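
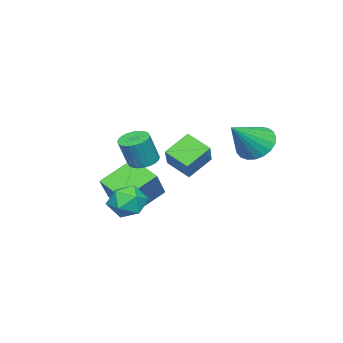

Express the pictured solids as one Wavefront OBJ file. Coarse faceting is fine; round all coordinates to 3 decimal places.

v 1.179 -1.566 -1.015
v -0.107 -0.8 -0.07
v 1.531 -0.253 -1.6
v 0.245 0.513 -0.656
v 2.275 -1.293 0.256
v 0.989 -0.527 1.2
v 2.627 0.02 -0.33
v 1.341 0.786 0.615
v 1.097 0.034 1.259
v 1.414 -0.514 1.07
v 1.9 -0.681 2.372
v 1.583 -0.134 2.561
v 1.593 -0.334 1.026
v 2.079 -0.502 2.328
v 1.697 -0.099 1.018
v 2.183 -0.266 2.32
v 1.709 0.157 1.046
v 2.196 -0.01 2.348
v 1.629 0.394 1.107
v 2.115 0.227 2.409
v 1.467 0.576 1.191
v 1.953 0.409 2.493
v 1.249 0.676 1.285
v 1.735 0.508 2.587
v 1.008 0.677 1.375
v 1.494 0.51 2.677
v 0.78 0.581 1.448
v 1.266 0.414 2.75
v 0.601 0.402 1.492
v 1.087 0.234 2.794
v 0.497 0.166 1.5
v 0.983 -0.001 2.802
v 0.484 -0.09 1.472
v 0.971 -0.257 2.774
v 0.565 -0.327 1.411
v 1.051 -0.494 2.713
v 0.727 -0.509 1.327
v 1.213 -0.676 2.629
v 0.945 -0.608 1.233
v 1.431 -0.776 2.535
v 1.186 -0.61 1.143
v 1.672 -0.777 2.445
v -1.608 3.594 1.996
v -1.004 3.539 1.278
v -0.232 3.206 3.184
v -0.981 3.917 1.374
v -1.066 4.239 1.579
v -1.246 4.45 1.855
v -1.488 4.512 2.155
v -1.75 4.416 2.428
v -1.989 4.178 2.626
v -2.161 3.839 2.715
v -2.238 3.457 2.68
v -2.206 3.099 2.526
v -2.071 2.827 2.281
v -1.856 2.687 1.986
v -1.598 2.704 1.693
v -1.342 2.875 1.452
v -1.132 3.17 1.305
v 2.386 3.792 2.377
v 2.344 2.82 2.931
v 3.408 4.295 3.337
v 3.366 3.323 3.892
v 3.294 3.337 1.648
v 3.252 2.365 2.203
v 4.316 3.84 2.609
v 4.274 2.868 3.163
v 2.34 0.429 -0.119
v 2.701 0.785 -0.842
v 3.639 0.295 0.462
v 4 0.651 -0.261
v 3.509 1.149 0.279
v 2.707 1.232 -0.081
v 3.633 -0.152 -0.299
v 2.831 -0.069 -0.659
v 3.5 0.426 -0.954
v 3.423 1.23 -0.597
v 2.917 -0.15 0.217
v 2.84 0.654 0.574
f 2 4 1
f 5 2 1
f 1 4 3
f 3 5 1
f 2 8 4
f 6 2 5
f 6 8 2
f 4 8 3
f 7 5 3
f 3 8 7
f 7 6 5
f 8 6 7
f 10 9 13
f 10 13 11
f 11 13 14
f 11 14 12
f 13 9 15
f 13 15 14
f 14 15 16
f 14 16 12
f 15 9 17
f 15 17 16
f 16 17 18
f 16 18 12
f 17 9 19
f 17 19 18
f 18 19 20
f 18 20 12
f 19 9 21
f 19 21 20
f 20 21 22
f 20 22 12
f 21 9 23
f 21 23 22
f 22 23 24
f 22 24 12
f 23 9 25
f 23 25 24
f 24 25 26
f 24 26 12
f 25 9 27
f 25 27 26
f 26 27 28
f 26 28 12
f 27 9 29
f 27 29 28
f 28 29 30
f 28 30 12
f 29 9 31
f 29 31 30
f 30 31 32
f 30 32 12
f 31 9 33
f 31 33 32
f 32 33 34
f 32 34 12
f 33 9 35
f 33 35 34
f 34 35 36
f 34 36 12
f 35 9 37
f 35 37 36
f 36 37 38
f 36 38 12
f 37 9 39
f 37 39 38
f 38 39 40
f 38 40 12
f 39 9 41
f 39 41 40
f 40 41 42
f 40 42 12
f 41 9 10
f 41 10 42
f 42 10 11
f 42 11 12
f 44 43 46
f 44 46 45
f 46 43 47
f 46 47 45
f 47 43 48
f 47 48 45
f 48 43 49
f 48 49 45
f 49 43 50
f 49 50 45
f 50 43 51
f 50 51 45
f 51 43 52
f 51 52 45
f 52 43 53
f 52 53 45
f 53 43 54
f 53 54 45
f 54 43 55
f 54 55 45
f 55 43 56
f 55 56 45
f 56 43 57
f 56 57 45
f 57 43 58
f 57 58 45
f 58 43 59
f 58 59 45
f 59 43 44
f 59 44 45
f 61 63 60
f 64 61 60
f 60 63 62
f 62 64 60
f 61 67 63
f 65 61 64
f 65 67 61
f 63 67 62
f 66 64 62
f 62 67 66
f 66 65 64
f 67 65 66
f 68 79 73
f 68 73 69
f 68 69 75
f 68 75 78
f 68 78 79
f 69 73 77
f 73 79 72
f 79 78 70
f 78 75 74
f 75 69 76
f 71 77 72
f 71 72 70
f 71 70 74
f 71 74 76
f 71 76 77
f 72 77 73
f 70 72 79
f 74 70 78
f 76 74 75
f 77 76 69



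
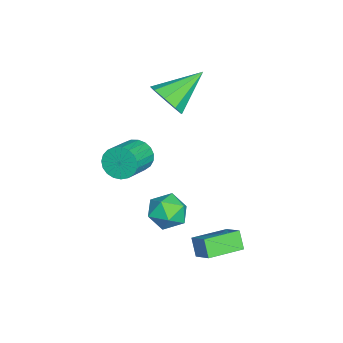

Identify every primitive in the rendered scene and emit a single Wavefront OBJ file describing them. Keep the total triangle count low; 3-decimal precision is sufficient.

v 1.278 1.567 -1.552
v 1.911 2.118 -0.99
v 0.348 2.818 -1.735
v 0.98 3.37 -1.172
v 1.72 1.79 -2.268
v 2.352 2.342 -1.705
v 0.789 3.042 -2.45
v 1.422 3.593 -1.888
v -1.824 -0.983 0.532
v -1.444 -0.592 -0.012
v -0.096 -1.045 0.604
v -0.476 -1.437 1.148
v -1.476 -0.372 0.219
v -0.127 -0.826 0.835
v -1.567 -0.258 0.504
v -0.219 -0.711 1.12
v -1.703 -0.269 0.793
v -0.355 -0.722 1.409
v -1.86 -0.404 1.038
v -0.512 -0.857 1.654
v -2.011 -0.639 1.195
v -0.663 -1.092 1.811
v -2.129 -0.933 1.237
v -0.781 -1.386 1.853
v -2.195 -1.236 1.158
v -0.847 -1.689 1.774
v -2.196 -1.496 0.97
v -0.848 -1.949 1.586
v -2.134 -1.667 0.707
v -0.785 -2.12 1.323
v -2.017 -1.719 0.413
v -0.669 -2.172 1.029
v -1.867 -1.645 0.14
v -0.519 -2.098 0.756
v -1.71 -1.456 -0.065
v -0.362 -1.909 0.551
v -1.573 -1.185 -0.167
v -0.224 -1.639 0.449
v -1.479 -0.88 -0.148
v -0.13 -1.333 0.468
v 0.11 1.236 -0.703
v 0.965 1.262 -0.962
v 0.275 -0.142 -0.298
v 1.13 -0.116 -0.557
v 0.865 0.352 0.157
v 0.763 1.203 -0.093
v 0.477 -0.083 -1.167
v 0.375 0.768 -1.417
v 1.192 0.446 -1.249
v 1.432 0.715 -0.431
v -0.192 0.405 -0.829
v 0.048 0.674 -0.011
v -3.055 0.058 2.986
v -2.283 0.51 3.202
v -4.125 1.382 4.034
v -2.524 0.738 2.667
v -3.014 0.648 2.282
v -3.522 0.282 2.226
v -3.812 -0.189 2.525
v -3.748 -0.545 3.04
v -3.359 -0.619 3.53
v -2.829 -0.376 3.765
v -2.404 0.07 3.635
f 2 4 1
f 5 2 1
f 1 4 3
f 3 5 1
f 2 8 4
f 6 2 5
f 6 8 2
f 4 8 3
f 7 5 3
f 3 8 7
f 7 6 5
f 8 6 7
f 10 9 13
f 10 13 11
f 11 13 14
f 11 14 12
f 13 9 15
f 13 15 14
f 14 15 16
f 14 16 12
f 15 9 17
f 15 17 16
f 16 17 18
f 16 18 12
f 17 9 19
f 17 19 18
f 18 19 20
f 18 20 12
f 19 9 21
f 19 21 20
f 20 21 22
f 20 22 12
f 21 9 23
f 21 23 22
f 22 23 24
f 22 24 12
f 23 9 25
f 23 25 24
f 24 25 26
f 24 26 12
f 25 9 27
f 25 27 26
f 26 27 28
f 26 28 12
f 27 9 29
f 27 29 28
f 28 29 30
f 28 30 12
f 29 9 31
f 29 31 30
f 30 31 32
f 30 32 12
f 31 9 33
f 31 33 32
f 32 33 34
f 32 34 12
f 33 9 35
f 33 35 34
f 34 35 36
f 34 36 12
f 35 9 37
f 35 37 36
f 36 37 38
f 36 38 12
f 37 9 39
f 37 39 38
f 38 39 40
f 38 40 12
f 39 9 10
f 39 10 40
f 40 10 11
f 40 11 12
f 41 52 46
f 41 46 42
f 41 42 48
f 41 48 51
f 41 51 52
f 42 46 50
f 46 52 45
f 52 51 43
f 51 48 47
f 48 42 49
f 44 50 45
f 44 45 43
f 44 43 47
f 44 47 49
f 44 49 50
f 45 50 46
f 43 45 52
f 47 43 51
f 49 47 48
f 50 49 42
f 54 53 56
f 54 56 55
f 56 53 57
f 56 57 55
f 57 53 58
f 57 58 55
f 58 53 59
f 58 59 55
f 59 53 60
f 59 60 55
f 60 53 61
f 60 61 55
f 61 53 62
f 61 62 55
f 62 53 63
f 62 63 55
f 63 53 54
f 63 54 55



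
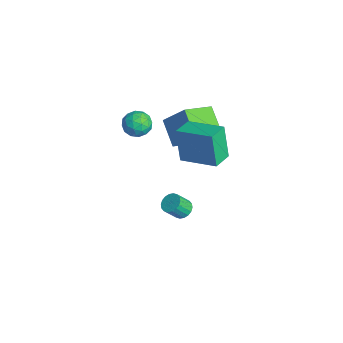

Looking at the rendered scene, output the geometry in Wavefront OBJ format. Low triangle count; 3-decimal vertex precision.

v 1.076 -0.634 1.706
v 0.548 -0.718 3.685
v 2.607 0.786 2.175
v 2.079 0.702 4.154
v 1.901 -1.582 1.886
v 1.373 -1.666 3.865
v 3.432 -0.162 2.355
v 2.904 -0.246 4.334
v -1.902 -1.31 1.802
v -0.942 -0.417 3.271
v -2.457 0.372 1.141
v -1.496 1.265 2.611
v -0.464 -1.225 0.809
v 0.497 -0.332 2.279
v -1.018 0.457 0.149
v -0.058 1.35 1.618
v 0.327 -0.923 -4.053
v 0.849 -0.625 -3.862
v 0.934 -1.338 -2.977
v 0.413 -1.637 -3.167
v 0.645 -0.485 -3.73
v 0.73 -1.198 -2.845
v 0.378 -0.432 -3.661
v 0.463 -1.145 -2.776
v 0.101 -0.476 -3.67
v 0.187 -1.19 -2.785
v -0.131 -0.609 -3.755
v -0.045 -1.323 -2.87
v -0.272 -0.804 -3.899
v -0.187 -1.518 -3.014
v -0.294 -1.023 -4.073
v -0.209 -1.736 -3.188
v -0.194 -1.222 -4.243
v -0.109 -1.935 -3.358
v 0.01 -1.362 -4.375
v 0.095 -2.075 -3.49
v 0.277 -1.415 -4.444
v 0.362 -2.128 -3.559
v 0.553 -1.37 -4.435
v 0.639 -2.084 -3.55
v 0.785 -1.237 -4.35
v 0.871 -1.951 -3.465
v 0.927 -1.042 -4.206
v 1.012 -1.756 -3.321
v 0.949 -0.824 -4.032
v 1.034 -1.537 -3.147
v 0.244 -2.879 2.968
v 0.624 -3.228 3.646
v -0.984 -3.272 3.454
v -0.604 -3.621 4.132
v -0.616 -2.774 4.04
v 0.143 -2.532 3.739
v -0.503 -3.968 3.361
v 0.256 -3.726 3.06
v 0.162 -3.901 3.889
v 0.092 -3.163 4.308
v -0.452 -3.337 2.792
v -0.522 -2.599 3.211
v 0.542 -3.019 3.264
v -0.902 -3.481 3.836
v -0.909 -2.983 3.782
v -0.686 -3.188 4.18
v 0.259 -2.61 3.319
v 0.482 -2.815 3.717
v -0.246 -2.548 3.949
v -0.842 -3.685 3.383
v -0.619 -3.89 3.781
v 0.326 -3.312 2.92
v 0.549 -3.517 3.318
v -0.114 -3.952 3.151
v 0.494 -3.62 3.805
v -0.228 -3.851 4.091
v -0.169 -4.055 3.638
v 0.278 -3.913 3.461
v 0.453 -3.186 4.052
v -0.269 -3.417 4.338
v -0.276 -2.919 4.283
v 0.17 -2.777 4.107
v 0.181 -3.582 4.194
v -0.091 -3.083 2.762
v -0.813 -3.314 3.048
v -0.53 -3.723 2.993
v -0.084 -3.581 2.817
v -0.132 -2.649 3.009
v -0.854 -2.88 3.295
v -0.638 -2.587 3.639
v -0.191 -2.445 3.462
v -0.541 -2.918 2.906
f 2 4 1
f 5 2 1
f 1 4 3
f 3 5 1
f 2 8 4
f 6 2 5
f 6 8 2
f 4 8 3
f 7 5 3
f 3 8 7
f 7 6 5
f 8 6 7
f 10 12 9
f 13 10 9
f 9 12 11
f 11 13 9
f 10 16 12
f 14 10 13
f 14 16 10
f 12 16 11
f 15 13 11
f 11 16 15
f 15 14 13
f 16 14 15
f 18 17 21
f 18 21 19
f 19 21 22
f 19 22 20
f 21 17 23
f 21 23 22
f 22 23 24
f 22 24 20
f 23 17 25
f 23 25 24
f 24 25 26
f 24 26 20
f 25 17 27
f 25 27 26
f 26 27 28
f 26 28 20
f 27 17 29
f 27 29 28
f 28 29 30
f 28 30 20
f 29 17 31
f 29 31 30
f 30 31 32
f 30 32 20
f 31 17 33
f 31 33 32
f 32 33 34
f 32 34 20
f 33 17 35
f 33 35 34
f 34 35 36
f 34 36 20
f 35 17 37
f 35 37 36
f 36 37 38
f 36 38 20
f 37 17 39
f 37 39 38
f 38 39 40
f 38 40 20
f 39 17 41
f 39 41 40
f 40 41 42
f 40 42 20
f 41 17 43
f 41 43 42
f 42 43 44
f 42 44 20
f 43 17 45
f 43 45 44
f 44 45 46
f 44 46 20
f 45 17 18
f 45 18 46
f 46 18 19
f 46 19 20
f 47 84 63
f 84 58 87
f 63 87 52
f 84 87 63
f 47 63 59
f 63 52 64
f 59 64 48
f 63 64 59
f 47 59 68
f 59 48 69
f 68 69 54
f 59 69 68
f 47 68 80
f 68 54 83
f 80 83 57
f 68 83 80
f 47 80 84
f 80 57 88
f 84 88 58
f 80 88 84
f 48 64 75
f 64 52 78
f 75 78 56
f 64 78 75
f 52 87 65
f 87 58 86
f 65 86 51
f 87 86 65
f 58 88 85
f 88 57 81
f 85 81 49
f 88 81 85
f 57 83 82
f 83 54 70
f 82 70 53
f 83 70 82
f 54 69 74
f 69 48 71
f 74 71 55
f 69 71 74
f 50 76 62
f 76 56 77
f 62 77 51
f 76 77 62
f 50 62 60
f 62 51 61
f 60 61 49
f 62 61 60
f 50 60 67
f 60 49 66
f 67 66 53
f 60 66 67
f 50 67 72
f 67 53 73
f 72 73 55
f 67 73 72
f 50 72 76
f 72 55 79
f 76 79 56
f 72 79 76
f 51 77 65
f 77 56 78
f 65 78 52
f 77 78 65
f 49 61 85
f 61 51 86
f 85 86 58
f 61 86 85
f 53 66 82
f 66 49 81
f 82 81 57
f 66 81 82
f 55 73 74
f 73 53 70
f 74 70 54
f 73 70 74
f 56 79 75
f 79 55 71
f 75 71 48
f 79 71 75



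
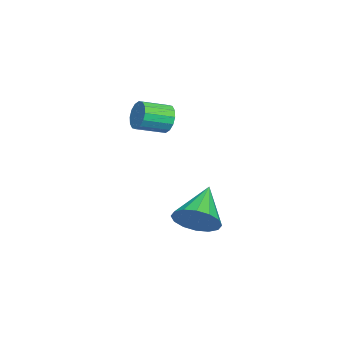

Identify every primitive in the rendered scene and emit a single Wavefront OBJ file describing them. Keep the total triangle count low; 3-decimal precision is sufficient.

v 3.266 1.565 -4.408
v 3.73 2.142 -3.798
v 1.694 1.735 -3.372
v 3.537 2.446 -4.14
v 3.272 2.514 -4.555
v 3.004 2.327 -4.93
v 2.807 1.937 -5.165
v 2.733 1.446 -5.197
v 2.801 0.988 -5.018
v 2.994 0.684 -4.676
v 3.26 0.616 -4.261
v 3.527 0.803 -3.886
v 3.725 1.194 -3.651
v 3.799 1.684 -3.619
v 1.574 0.119 -0.062
v 1.945 0.145 -0.619
v 2.557 -0.834 -0.256
v 2.186 -0.859 0.302
v 2.117 0.338 -0.388
v 2.729 -0.641 -0.024
v 2.144 0.472 -0.069
v 2.755 -0.506 0.294
v 2.017 0.512 0.252
v 2.629 -0.466 0.615
v 1.772 0.447 0.488
v 2.384 -0.532 0.851
v 1.474 0.294 0.578
v 2.086 -0.685 0.941
v 1.203 0.094 0.496
v 1.815 -0.885 0.859
v 1.031 -0.099 0.264
v 1.643 -1.078 0.628
v 1.005 -0.234 -0.054
v 1.616 -1.212 0.309
v 1.131 -0.274 -0.375
v 1.743 -1.252 -0.012
v 1.376 -0.208 -0.611
v 1.988 -1.187 -0.248
v 1.674 -0.055 -0.701
v 2.286 -1.034 -0.338
f 2 1 4
f 2 4 3
f 4 1 5
f 4 5 3
f 5 1 6
f 5 6 3
f 6 1 7
f 6 7 3
f 7 1 8
f 7 8 3
f 8 1 9
f 8 9 3
f 9 1 10
f 9 10 3
f 10 1 11
f 10 11 3
f 11 1 12
f 11 12 3
f 12 1 13
f 12 13 3
f 13 1 14
f 13 14 3
f 14 1 2
f 14 2 3
f 16 15 19
f 16 19 17
f 17 19 20
f 17 20 18
f 19 15 21
f 19 21 20
f 20 21 22
f 20 22 18
f 21 15 23
f 21 23 22
f 22 23 24
f 22 24 18
f 23 15 25
f 23 25 24
f 24 25 26
f 24 26 18
f 25 15 27
f 25 27 26
f 26 27 28
f 26 28 18
f 27 15 29
f 27 29 28
f 28 29 30
f 28 30 18
f 29 15 31
f 29 31 30
f 30 31 32
f 30 32 18
f 31 15 33
f 31 33 32
f 32 33 34
f 32 34 18
f 33 15 35
f 33 35 34
f 34 35 36
f 34 36 18
f 35 15 37
f 35 37 36
f 36 37 38
f 36 38 18
f 37 15 39
f 37 39 38
f 38 39 40
f 38 40 18
f 39 15 16
f 39 16 40
f 40 16 17
f 40 17 18



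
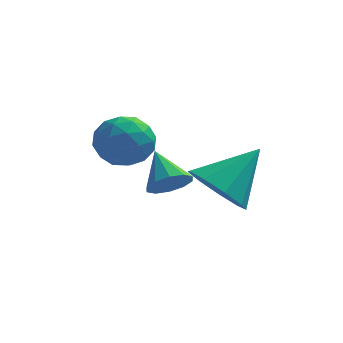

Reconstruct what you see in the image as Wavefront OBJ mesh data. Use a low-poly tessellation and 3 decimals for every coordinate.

v -0.152 -0.988 1.16
v 0.22 -1.174 1.607
v -0.628 -0.212 1.88
v 0.392 -0.895 1.42
v 0.356 -0.652 1.134
v 0.127 -0.537 0.859
v -0.21 -0.594 0.698
v -0.524 -0.802 0.714
v -0.696 -1.08 0.9
v -0.66 -1.324 1.186
v -0.431 -1.439 1.462
v -0.094 -1.381 1.623
v -1.401 -0.956 3.07
v -0.889 -1.051 2.465
v -1.371 -2.229 3.295
v -0.859 -2.324 2.69
v -0.625 -1.95 3.356
v -0.644 -1.163 3.217
v -1.616 -2.117 2.543
v -1.635 -1.33 2.404
v -1.022 -1.768 2.139
v -0.409 -1.665 2.641
v -1.851 -1.615 3.119
v -1.238 -1.512 3.621
v -1.148 -0.892 2.748
v -1.112 -2.388 3.012
v -0.975 -2.168 3.404
v -0.674 -2.224 3.048
v -1.004 -0.958 3.19
v -0.702 -1.013 2.834
v -0.547 -1.542 3.358
v -1.558 -2.267 2.926
v -1.256 -2.322 2.57
v -1.586 -1.056 2.712
v -1.285 -1.112 2.356
v -1.713 -1.738 2.402
v -0.924 -1.369 2.2
v -0.907 -2.117 2.332
v -1.352 -1.996 2.246
v -1.363 -1.533 2.165
v -0.564 -1.309 2.496
v -0.547 -2.057 2.628
v -0.409 -1.837 3.02
v -0.42 -1.374 2.938
v -0.642 -1.73 2.304
v -1.713 -1.223 3.132
v -1.696 -1.971 3.264
v -1.84 -1.906 2.822
v -1.851 -1.443 2.74
v -1.353 -1.163 3.428
v -1.336 -1.911 3.56
v -0.897 -1.747 3.595
v -0.908 -1.284 3.514
v -1.618 -1.55 3.456
v 1.15 -2.519 1.868
v 1.792 -3.124 1.752
v 2.07 -1.741 2.892
v 1.857 -2.672 1.35
v 1.592 -2.148 1.19
v 1.12 -1.797 1.348
v 0.662 -1.784 1.749
v 0.433 -2.114 2.206
v 0.539 -2.634 2.505
v 0.931 -3.099 2.506
v 1.426 -3.293 2.209
f 2 1 4
f 2 4 3
f 4 1 5
f 4 5 3
f 5 1 6
f 5 6 3
f 6 1 7
f 6 7 3
f 7 1 8
f 7 8 3
f 8 1 9
f 8 9 3
f 9 1 10
f 9 10 3
f 10 1 11
f 10 11 3
f 11 1 12
f 11 12 3
f 12 1 2
f 12 2 3
f 13 50 29
f 50 24 53
f 29 53 18
f 50 53 29
f 13 29 25
f 29 18 30
f 25 30 14
f 29 30 25
f 13 25 34
f 25 14 35
f 34 35 20
f 25 35 34
f 13 34 46
f 34 20 49
f 46 49 23
f 34 49 46
f 13 46 50
f 46 23 54
f 50 54 24
f 46 54 50
f 14 30 41
f 30 18 44
f 41 44 22
f 30 44 41
f 18 53 31
f 53 24 52
f 31 52 17
f 53 52 31
f 24 54 51
f 54 23 47
f 51 47 15
f 54 47 51
f 23 49 48
f 49 20 36
f 48 36 19
f 49 36 48
f 20 35 40
f 35 14 37
f 40 37 21
f 35 37 40
f 16 42 28
f 42 22 43
f 28 43 17
f 42 43 28
f 16 28 26
f 28 17 27
f 26 27 15
f 28 27 26
f 16 26 33
f 26 15 32
f 33 32 19
f 26 32 33
f 16 33 38
f 33 19 39
f 38 39 21
f 33 39 38
f 16 38 42
f 38 21 45
f 42 45 22
f 38 45 42
f 17 43 31
f 43 22 44
f 31 44 18
f 43 44 31
f 15 27 51
f 27 17 52
f 51 52 24
f 27 52 51
f 19 32 48
f 32 15 47
f 48 47 23
f 32 47 48
f 21 39 40
f 39 19 36
f 40 36 20
f 39 36 40
f 22 45 41
f 45 21 37
f 41 37 14
f 45 37 41
f 56 55 58
f 56 58 57
f 58 55 59
f 58 59 57
f 59 55 60
f 59 60 57
f 60 55 61
f 60 61 57
f 61 55 62
f 61 62 57
f 62 55 63
f 62 63 57
f 63 55 64
f 63 64 57
f 64 55 65
f 64 65 57
f 65 55 56
f 65 56 57



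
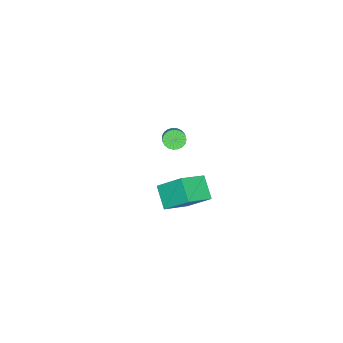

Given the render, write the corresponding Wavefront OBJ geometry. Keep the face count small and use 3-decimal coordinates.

v 0.076 -4.607 -4.434
v 0.032 -2.95 -3.003
v 1.008 -3.601 -5.569
v 0.964 -1.945 -4.138
v 1.856 -5.295 -3.582
v 1.812 -3.639 -2.151
v 2.788 -4.29 -4.717
v 2.744 -2.633 -3.286
v 3.533 -3.211 3.29
v 3.943 -3.768 3.186
v 4.836 -3.247 3.905
v 4.427 -2.689 4.01
v 4.02 -3.595 2.965
v 4.913 -3.073 3.684
v 4.012 -3.355 2.8
v 4.905 -2.833 3.52
v 3.922 -3.09 2.721
v 4.815 -2.568 3.44
v 3.764 -2.846 2.739
v 4.657 -2.324 3.459
v 3.567 -2.665 2.853
v 4.46 -2.143 3.573
v 3.364 -2.578 3.043
v 4.257 -2.057 3.762
v 3.19 -2.601 3.275
v 4.083 -2.08 3.995
v 3.075 -2.729 3.51
v 3.968 -2.208 4.23
v 3.04 -2.941 3.707
v 3.933 -2.419 4.427
v 3.09 -3.199 3.832
v 3.983 -2.677 4.551
v 3.217 -3.459 3.863
v 4.11 -2.938 4.583
v 3.398 -3.676 3.795
v 4.292 -3.155 4.515
v 3.603 -3.813 3.64
v 4.496 -3.292 4.36
v 3.796 -3.846 3.424
v 4.689 -3.324 4.144
f 2 4 1
f 5 2 1
f 1 4 3
f 3 5 1
f 2 8 4
f 6 2 5
f 6 8 2
f 4 8 3
f 7 5 3
f 3 8 7
f 7 6 5
f 8 6 7
f 10 9 13
f 10 13 11
f 11 13 14
f 11 14 12
f 13 9 15
f 13 15 14
f 14 15 16
f 14 16 12
f 15 9 17
f 15 17 16
f 16 17 18
f 16 18 12
f 17 9 19
f 17 19 18
f 18 19 20
f 18 20 12
f 19 9 21
f 19 21 20
f 20 21 22
f 20 22 12
f 21 9 23
f 21 23 22
f 22 23 24
f 22 24 12
f 23 9 25
f 23 25 24
f 24 25 26
f 24 26 12
f 25 9 27
f 25 27 26
f 26 27 28
f 26 28 12
f 27 9 29
f 27 29 28
f 28 29 30
f 28 30 12
f 29 9 31
f 29 31 30
f 30 31 32
f 30 32 12
f 31 9 33
f 31 33 32
f 32 33 34
f 32 34 12
f 33 9 35
f 33 35 34
f 34 35 36
f 34 36 12
f 35 9 37
f 35 37 36
f 36 37 38
f 36 38 12
f 37 9 39
f 37 39 38
f 38 39 40
f 38 40 12
f 39 9 10
f 39 10 40
f 40 10 11
f 40 11 12



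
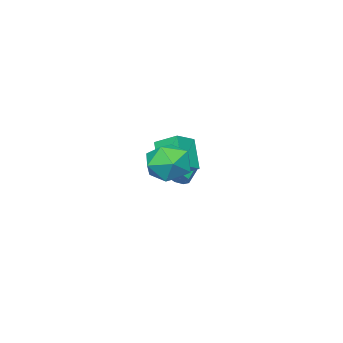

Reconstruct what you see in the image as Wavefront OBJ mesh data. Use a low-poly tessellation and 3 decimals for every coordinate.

v 2.385 2.365 2.427
v 3.507 2.519 2.001
v 2.173 0.781 1.299
v 3.295 0.935 0.873
v 3.125 0.6 2.022
v 3.256 1.579 2.72
v 2.424 1.721 0.58
v 2.555 2.7 1.278
v 3.53 2.121 0.86
v 3.964 1.428 1.751
v 1.716 1.872 1.549
v 2.15 1.179 2.44
v -2.556 -3.052 -0.101
v -2.84 -1.848 0.556
v -1.831 -2.082 -1.565
v -2.115 -0.878 -0.908
v -1.365 -3.082 0.468
v -1.649 -1.878 1.125
v -0.64 -2.112 -0.996
v -0.924 -0.908 -0.339
v -2.581 -2.625 -2.177
v -2.254 -2.636 -1.699
v -3.071 -2.847 -1.144
v -3.399 -2.835 -1.623
v -2.416 -2.232 -1.784
v -3.233 -2.442 -1.229
v -2.675 -2.058 -2.1
v -3.492 -2.268 -1.545
v -2.879 -2.216 -2.461
v -3.696 -2.426 -1.906
v -2.909 -2.613 -2.656
v -3.726 -2.824 -2.101
v -2.747 -3.018 -2.571
v -3.564 -3.228 -2.016
v -2.488 -3.192 -2.255
v -3.305 -3.402 -1.7
v -2.284 -3.034 -1.894
v -3.101 -3.244 -1.339
f 1 12 6
f 1 6 2
f 1 2 8
f 1 8 11
f 1 11 12
f 2 6 10
f 6 12 5
f 12 11 3
f 11 8 7
f 8 2 9
f 4 10 5
f 4 5 3
f 4 3 7
f 4 7 9
f 4 9 10
f 5 10 6
f 3 5 12
f 7 3 11
f 9 7 8
f 10 9 2
f 14 16 13
f 17 14 13
f 13 16 15
f 15 17 13
f 14 20 16
f 18 14 17
f 18 20 14
f 16 20 15
f 19 17 15
f 15 20 19
f 19 18 17
f 20 18 19
f 22 21 25
f 22 25 23
f 23 25 26
f 23 26 24
f 25 21 27
f 25 27 26
f 26 27 28
f 26 28 24
f 27 21 29
f 27 29 28
f 28 29 30
f 28 30 24
f 29 21 31
f 29 31 30
f 30 31 32
f 30 32 24
f 31 21 33
f 31 33 32
f 32 33 34
f 32 34 24
f 33 21 35
f 33 35 34
f 34 35 36
f 34 36 24
f 35 21 37
f 35 37 36
f 36 37 38
f 36 38 24
f 37 21 22
f 37 22 38
f 38 22 23
f 38 23 24



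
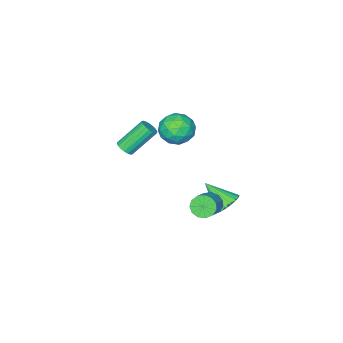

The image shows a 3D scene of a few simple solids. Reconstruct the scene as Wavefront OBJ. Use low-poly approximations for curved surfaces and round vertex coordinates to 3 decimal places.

v -1.903 0.172 0.114
v -1.323 -0.241 -0.631
v -2.017 -1.319 0.851
v -1.437 -1.732 0.106
v -1.019 -1.074 0.78
v -0.948 -0.153 0.324
v -2.392 -1.407 -0.104
v -2.321 -0.486 -0.56
v -1.625 -1.217 -0.766
v -0.776 -1.011 -0.219
v -2.564 -0.549 0.439
v -1.715 -0.343 0.986
v -1.603 0.096 -0.324
v -1.737 -1.656 0.544
v -1.491 -1.27 0.94
v -1.15 -1.513 0.502
v -1.382 0.148 0.238
v -1.042 -0.095 -0.2
v -0.863 -0.585 0.63
v -2.298 -1.465 0.42
v -1.958 -1.708 -0.018
v -2.19 -0.047 -0.282
v -1.849 -0.29 -0.72
v -2.477 -0.975 -0.41
v -1.44 -0.72 -0.841
v -1.507 -1.596 -0.407
v -2.068 -1.405 -0.531
v -2.027 -0.864 -0.799
v -0.941 -0.599 -0.519
v -1.008 -1.476 -0.086
v -0.762 -1.089 0.311
v -0.72 -0.548 0.043
v -1.119 -1.173 -0.598
v -2.332 -0.084 0.306
v -2.399 -0.961 0.739
v -2.62 -1.012 0.177
v -2.578 -0.471 -0.091
v -1.833 0.036 0.627
v -1.9 -0.84 1.061
v -1.313 -0.696 1.019
v -1.272 -0.155 0.751
v -2.221 -0.387 0.818
v -0.406 -3.384 -2.285
v 0.011 -3.213 -1.987
v -1.218 -2.644 -0.597
v -1.634 -2.816 -0.895
v -0.046 -3.019 -2.117
v -1.274 -2.45 -0.727
v -0.174 -2.897 -2.28
v -1.402 -2.328 -0.89
v -0.348 -2.872 -2.444
v -1.576 -2.303 -1.054
v -0.533 -2.948 -2.576
v -1.762 -2.379 -1.186
v -0.694 -3.111 -2.651
v -1.922 -2.542 -1.261
v -0.797 -3.328 -2.653
v -2.025 -2.759 -1.263
v -0.822 -3.556 -2.583
v -2.051 -2.987 -1.193
v -0.766 -3.75 -2.453
v -1.994 -3.181 -1.063
v -0.638 -3.872 -2.29
v -1.866 -3.303 -0.9
v -0.464 -3.897 -2.126
v -1.692 -3.328 -0.736
v -0.278 -3.821 -1.994
v -1.507 -3.252 -0.604
v -0.118 -3.658 -1.919
v -1.346 -3.089 -0.529
v -0.015 -3.441 -1.917
v -1.243 -2.872 -0.527
v -1.805 2.832 -3.732
v -1.178 2.641 -4.172
v -1.375 1.608 -2.588
v -1.05 2.888 -3.957
v -1.072 3.123 -3.697
v -1.239 3.301 -3.444
v -1.518 3.386 -3.248
v -1.855 3.361 -3.148
v -2.181 3.231 -3.164
v -2.433 3.023 -3.292
v -2.561 2.776 -3.508
v -2.539 2.54 -3.768
v -2.372 2.363 -4.021
v -2.092 2.278 -4.217
v -1.756 2.303 -4.317
v -1.43 2.432 -4.301
v -0.03 3.361 -2.31
v 0.433 3.058 -2.705
v 1.473 3.655 -1.945
v 1.01 3.959 -1.55
v 0.357 3.397 -2.868
v 1.397 3.994 -2.108
v 0.159 3.724 -2.853
v 1.199 4.321 -2.093
v -0.1 3.936 -2.666
v 0.94 4.534 -1.906
v -0.336 3.966 -2.366
v 0.704 4.563 -1.606
v -0.475 3.804 -2.048
v 0.565 4.401 -1.288
v -0.473 3.501 -1.814
v 0.567 4.098 -1.053
v -0.33 3.154 -1.736
v 0.71 3.751 -0.976
v -0.092 2.873 -1.841
v 0.948 3.47 -1.081
v 0.166 2.747 -2.095
v 1.206 3.344 -1.335
v 0.361 2.816 -2.417
v 1.402 3.413 -1.657
f 1 38 17
f 38 12 41
f 17 41 6
f 38 41 17
f 1 17 13
f 17 6 18
f 13 18 2
f 17 18 13
f 1 13 22
f 13 2 23
f 22 23 8
f 13 23 22
f 1 22 34
f 22 8 37
f 34 37 11
f 22 37 34
f 1 34 38
f 34 11 42
f 38 42 12
f 34 42 38
f 2 18 29
f 18 6 32
f 29 32 10
f 18 32 29
f 6 41 19
f 41 12 40
f 19 40 5
f 41 40 19
f 12 42 39
f 42 11 35
f 39 35 3
f 42 35 39
f 11 37 36
f 37 8 24
f 36 24 7
f 37 24 36
f 8 23 28
f 23 2 25
f 28 25 9
f 23 25 28
f 4 30 16
f 30 10 31
f 16 31 5
f 30 31 16
f 4 16 14
f 16 5 15
f 14 15 3
f 16 15 14
f 4 14 21
f 14 3 20
f 21 20 7
f 14 20 21
f 4 21 26
f 21 7 27
f 26 27 9
f 21 27 26
f 4 26 30
f 26 9 33
f 30 33 10
f 26 33 30
f 5 31 19
f 31 10 32
f 19 32 6
f 31 32 19
f 3 15 39
f 15 5 40
f 39 40 12
f 15 40 39
f 7 20 36
f 20 3 35
f 36 35 11
f 20 35 36
f 9 27 28
f 27 7 24
f 28 24 8
f 27 24 28
f 10 33 29
f 33 9 25
f 29 25 2
f 33 25 29
f 44 43 47
f 44 47 45
f 45 47 48
f 45 48 46
f 47 43 49
f 47 49 48
f 48 49 50
f 48 50 46
f 49 43 51
f 49 51 50
f 50 51 52
f 50 52 46
f 51 43 53
f 51 53 52
f 52 53 54
f 52 54 46
f 53 43 55
f 53 55 54
f 54 55 56
f 54 56 46
f 55 43 57
f 55 57 56
f 56 57 58
f 56 58 46
f 57 43 59
f 57 59 58
f 58 59 60
f 58 60 46
f 59 43 61
f 59 61 60
f 60 61 62
f 60 62 46
f 61 43 63
f 61 63 62
f 62 63 64
f 62 64 46
f 63 43 65
f 63 65 64
f 64 65 66
f 64 66 46
f 65 43 67
f 65 67 66
f 66 67 68
f 66 68 46
f 67 43 69
f 67 69 68
f 68 69 70
f 68 70 46
f 69 43 71
f 69 71 70
f 70 71 72
f 70 72 46
f 71 43 44
f 71 44 72
f 72 44 45
f 72 45 46
f 74 73 76
f 74 76 75
f 76 73 77
f 76 77 75
f 77 73 78
f 77 78 75
f 78 73 79
f 78 79 75
f 79 73 80
f 79 80 75
f 80 73 81
f 80 81 75
f 81 73 82
f 81 82 75
f 82 73 83
f 82 83 75
f 83 73 84
f 83 84 75
f 84 73 85
f 84 85 75
f 85 73 86
f 85 86 75
f 86 73 87
f 86 87 75
f 87 73 88
f 87 88 75
f 88 73 74
f 88 74 75
f 90 89 93
f 90 93 91
f 91 93 94
f 91 94 92
f 93 89 95
f 93 95 94
f 94 95 96
f 94 96 92
f 95 89 97
f 95 97 96
f 96 97 98
f 96 98 92
f 97 89 99
f 97 99 98
f 98 99 100
f 98 100 92
f 99 89 101
f 99 101 100
f 100 101 102
f 100 102 92
f 101 89 103
f 101 103 102
f 102 103 104
f 102 104 92
f 103 89 105
f 103 105 104
f 104 105 106
f 104 106 92
f 105 89 107
f 105 107 106
f 106 107 108
f 106 108 92
f 107 89 109
f 107 109 108
f 108 109 110
f 108 110 92
f 109 89 111
f 109 111 110
f 110 111 112
f 110 112 92
f 111 89 90
f 111 90 112
f 112 90 91
f 112 91 92



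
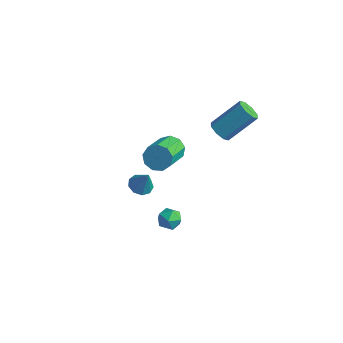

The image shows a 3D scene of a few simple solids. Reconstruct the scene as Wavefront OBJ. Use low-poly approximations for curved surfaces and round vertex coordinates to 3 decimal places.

v 0.065 -2.998 2.163
v 0.511 -2.616 1.966
v 0.535 -2.982 3.257
v 0.179 -2.392 2.105
v -0.206 -2.451 2.272
v -0.465 -2.767 2.387
v -0.475 -3.191 2.398
v -0.233 -3.525 2.299
v 0.149 -3.612 2.137
v 0.492 -3.412 1.986
v 0.635 -3.019 1.919
v 0.243 2.711 1.832
v 0.522 3.041 1.346
v 1.316 4.278 2.642
v 1.037 3.949 3.128
v 0.069 3.214 1.458
v 0.864 4.451 2.754
v -0.282 3.093 1.789
v 0.513 4.33 3.085
v -0.325 2.748 2.145
v 0.469 3.985 3.441
v -0.036 2.382 2.318
v 0.758 3.619 3.614
v 0.416 2.209 2.206
v 1.211 3.446 3.502
v 0.767 2.33 1.875
v 1.562 3.567 3.171
v 0.811 2.675 1.519
v 1.605 3.912 2.815
v -0.229 -0.464 -2.866
v 0.442 -0.59 -2.905
v -0.322 -1.21 -2.055
v 0.349 -1.336 -2.094
v 0.128 -0.736 -1.855
v 0.186 -0.274 -2.356
v -0.066 -1.526 -2.604
v -0.008 -1.064 -3.105
v 0.542 -1.247 -2.744
v 0.662 -0.758 -2.281
v -0.542 -1.042 -2.679
v -0.422 -0.553 -2.216
v -2.087 1.797 -0.375
v -1.61 1.615 -0.951
v -1.016 -0.08 0.079
v -1.493 0.103 0.655
v -1.36 1.917 -0.598
v -0.766 0.222 0.431
v -1.45 2.162 -0.141
v -0.856 0.467 0.888
v -1.839 2.237 0.206
v -1.245 0.543 1.236
v -2.343 2.107 0.282
v -1.749 0.412 1.312
v -2.728 1.831 0.051
v -2.134 0.136 1.08
v -2.813 1.54 -0.38
v -2.219 -0.155 0.649
v -2.558 1.369 -0.808
v -1.964 -0.326 0.221
v -2.083 1.399 -1.033
v -1.489 -0.296 -0.004
f 2 1 4
f 2 4 3
f 4 1 5
f 4 5 3
f 5 1 6
f 5 6 3
f 6 1 7
f 6 7 3
f 7 1 8
f 7 8 3
f 8 1 9
f 8 9 3
f 9 1 10
f 9 10 3
f 10 1 11
f 10 11 3
f 11 1 2
f 11 2 3
f 13 12 16
f 13 16 14
f 14 16 17
f 14 17 15
f 16 12 18
f 16 18 17
f 17 18 19
f 17 19 15
f 18 12 20
f 18 20 19
f 19 20 21
f 19 21 15
f 20 12 22
f 20 22 21
f 21 22 23
f 21 23 15
f 22 12 24
f 22 24 23
f 23 24 25
f 23 25 15
f 24 12 26
f 24 26 25
f 25 26 27
f 25 27 15
f 26 12 28
f 26 28 27
f 27 28 29
f 27 29 15
f 28 12 13
f 28 13 29
f 29 13 14
f 29 14 15
f 30 41 35
f 30 35 31
f 30 31 37
f 30 37 40
f 30 40 41
f 31 35 39
f 35 41 34
f 41 40 32
f 40 37 36
f 37 31 38
f 33 39 34
f 33 34 32
f 33 32 36
f 33 36 38
f 33 38 39
f 34 39 35
f 32 34 41
f 36 32 40
f 38 36 37
f 39 38 31
f 43 42 46
f 43 46 44
f 44 46 47
f 44 47 45
f 46 42 48
f 46 48 47
f 47 48 49
f 47 49 45
f 48 42 50
f 48 50 49
f 49 50 51
f 49 51 45
f 50 42 52
f 50 52 51
f 51 52 53
f 51 53 45
f 52 42 54
f 52 54 53
f 53 54 55
f 53 55 45
f 54 42 56
f 54 56 55
f 55 56 57
f 55 57 45
f 56 42 58
f 56 58 57
f 57 58 59
f 57 59 45
f 58 42 60
f 58 60 59
f 59 60 61
f 59 61 45
f 60 42 43
f 60 43 61
f 61 43 44
f 61 44 45



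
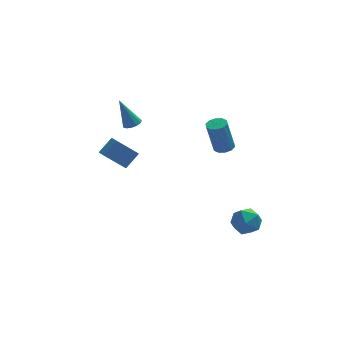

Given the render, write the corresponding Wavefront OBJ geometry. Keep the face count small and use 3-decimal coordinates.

v 2.309 3.123 -2.464
v 2.691 3.614 -2.366
v 2.234 3.568 -0.357
v 1.851 3.077 -0.456
v 2.336 3.752 -2.443
v 1.878 3.706 -0.435
v 1.97 3.65 -2.529
v 1.512 3.604 -0.521
v 1.733 3.347 -2.59
v 1.276 3.3 -0.582
v 1.717 2.958 -2.603
v 1.259 2.912 -0.595
v 1.926 2.632 -2.563
v 1.469 2.586 -0.554
v 2.282 2.494 -2.485
v 1.824 2.448 -0.477
v 2.648 2.596 -2.399
v 2.19 2.55 -0.391
v 2.884 2.9 -2.338
v 2.427 2.853 -0.33
v 2.901 3.288 -2.325
v 2.443 3.242 -0.317
v -4.72 -0.648 0.026
v -3.979 -0.181 0.802
v -4.932 0.185 -0.272
v -4.191 0.652 0.503
v -3.569 -0.732 -1.023
v -2.828 -0.265 -0.248
v -3.781 0.101 -1.322
v -3.04 0.568 -0.546
v 1.908 -3.151 -3.397
v 2.622 -3.057 -4.028
v 2.318 -4.623 -3.152
v 3.032 -4.529 -3.783
v 3.07 -4.068 -2.945
v 2.816 -3.158 -3.096
v 2.124 -4.522 -4.084
v 1.87 -3.612 -4.235
v 2.755 -3.904 -4.452
v 3.34 -3.624 -3.748
v 1.6 -4.056 -3.432
v 2.185 -3.776 -2.728
v -2.765 3.878 -0.585
v -2.327 3.576 -0.38
v -3.455 4.102 1.225
v -2.232 3.883 -0.382
v -2.306 4.188 -0.448
v -2.526 4.395 -0.558
v -2.822 4.438 -0.676
v -3.099 4.303 -0.765
v -3.27 4.033 -0.797
v -3.281 3.714 -0.762
v -3.128 3.447 -0.67
v -2.859 3.317 -0.552
v -2.56 3.365 -0.444
f 2 1 5
f 2 5 3
f 3 5 6
f 3 6 4
f 5 1 7
f 5 7 6
f 6 7 8
f 6 8 4
f 7 1 9
f 7 9 8
f 8 9 10
f 8 10 4
f 9 1 11
f 9 11 10
f 10 11 12
f 10 12 4
f 11 1 13
f 11 13 12
f 12 13 14
f 12 14 4
f 13 1 15
f 13 15 14
f 14 15 16
f 14 16 4
f 15 1 17
f 15 17 16
f 16 17 18
f 16 18 4
f 17 1 19
f 17 19 18
f 18 19 20
f 18 20 4
f 19 1 21
f 19 21 20
f 20 21 22
f 20 22 4
f 21 1 2
f 21 2 22
f 22 2 3
f 22 3 4
f 24 26 23
f 27 24 23
f 23 26 25
f 25 27 23
f 24 30 26
f 28 24 27
f 28 30 24
f 26 30 25
f 29 27 25
f 25 30 29
f 29 28 27
f 30 28 29
f 31 42 36
f 31 36 32
f 31 32 38
f 31 38 41
f 31 41 42
f 32 36 40
f 36 42 35
f 42 41 33
f 41 38 37
f 38 32 39
f 34 40 35
f 34 35 33
f 34 33 37
f 34 37 39
f 34 39 40
f 35 40 36
f 33 35 42
f 37 33 41
f 39 37 38
f 40 39 32
f 44 43 46
f 44 46 45
f 46 43 47
f 46 47 45
f 47 43 48
f 47 48 45
f 48 43 49
f 48 49 45
f 49 43 50
f 49 50 45
f 50 43 51
f 50 51 45
f 51 43 52
f 51 52 45
f 52 43 53
f 52 53 45
f 53 43 54
f 53 54 45
f 54 43 55
f 54 55 45
f 55 43 44
f 55 44 45



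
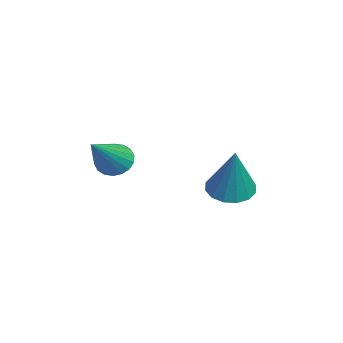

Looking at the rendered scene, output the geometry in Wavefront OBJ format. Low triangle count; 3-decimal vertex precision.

v -0.521 -3.52 -2.428
v -0.067 -3.289 -2.832
v 0.961 -4.2 -1.152
v -0.116 -3.065 -2.656
v -0.245 -2.931 -2.434
v -0.429 -2.914 -2.212
v -0.631 -3.017 -2.032
v -0.811 -3.219 -1.93
v -0.934 -3.481 -1.927
v -0.975 -3.75 -2.024
v -0.926 -3.975 -2.2
v -0.796 -4.109 -2.421
v -0.613 -4.126 -2.644
v -0.411 -4.023 -2.824
v -0.23 -3.821 -2.925
v -0.108 -3.559 -2.928
v -2.173 0.123 -4.415
v -1.464 -0.144 -4.729
v -1.307 0.197 -2.525
v -1.443 0.279 -4.755
v -1.617 0.66 -4.69
v -1.941 0.898 -4.551
v -2.326 0.928 -4.376
v -2.67 0.742 -4.211
v -2.881 0.391 -4.101
v -2.902 -0.032 -4.075
v -2.728 -0.414 -4.14
v -2.405 -0.651 -4.279
v -2.019 -0.681 -4.454
v -1.675 -0.496 -4.619
f 2 1 4
f 2 4 3
f 4 1 5
f 4 5 3
f 5 1 6
f 5 6 3
f 6 1 7
f 6 7 3
f 7 1 8
f 7 8 3
f 8 1 9
f 8 9 3
f 9 1 10
f 9 10 3
f 10 1 11
f 10 11 3
f 11 1 12
f 11 12 3
f 12 1 13
f 12 13 3
f 13 1 14
f 13 14 3
f 14 1 15
f 14 15 3
f 15 1 16
f 15 16 3
f 16 1 2
f 16 2 3
f 18 17 20
f 18 20 19
f 20 17 21
f 20 21 19
f 21 17 22
f 21 22 19
f 22 17 23
f 22 23 19
f 23 17 24
f 23 24 19
f 24 17 25
f 24 25 19
f 25 17 26
f 25 26 19
f 26 17 27
f 26 27 19
f 27 17 28
f 27 28 19
f 28 17 29
f 28 29 19
f 29 17 30
f 29 30 19
f 30 17 18
f 30 18 19



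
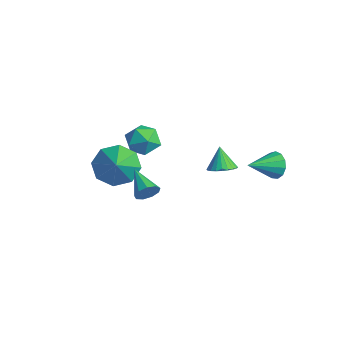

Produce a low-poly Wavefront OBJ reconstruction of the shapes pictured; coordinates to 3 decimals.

v -1.385 -2.338 -1.261
v -0.837 -1.414 -1.376
v -0.135 -2.942 -0.179
v -1.371 -1.388 -0.746
v -1.913 -1.919 -0.417
v -2.145 -2.695 -0.583
v -1.932 -3.261 -1.146
v -1.398 -3.287 -1.776
v -0.856 -2.756 -2.105
v -0.624 -1.98 -1.939
v -1.28 2.813 -3.256
v -0.674 3.032 -2.982
v -1.82 2.967 -2.184
v -0.781 3.268 -3.07
v -0.964 3.434 -3.186
v -1.195 3.505 -3.313
v -1.439 3.471 -3.431
v -1.659 3.337 -3.523
v -1.821 3.123 -3.573
v -1.9 2.862 -3.576
v -1.885 2.593 -3.53
v -1.778 2.358 -3.442
v -1.595 2.192 -3.325
v -1.364 2.12 -3.198
v -1.12 2.154 -3.08
v -0.901 2.288 -2.989
v -0.739 2.502 -2.938
v -0.659 2.764 -2.935
v 3.02 -3.095 0.296
v 3.225 -2.825 0.754
v 1.68 -3.005 0.844
v 3.13 -2.566 0.478
v 2.983 -2.555 0.117
v 2.853 -2.797 -0.16
v 2.802 -3.178 -0.224
v 2.852 -3.52 -0.044
v 2.981 -3.664 0.295
v 3.128 -3.541 0.634
v 3.224 -3.21 0.816
v 2.643 3.132 -0.481
v 3.07 3.347 0.044
v 2.697 1.748 0.041
v 2.696 3.384 0.18
v 2.305 3.341 0.107
v 2.021 3.232 -0.153
v 1.935 3.091 -0.517
v 2.074 2.963 -0.87
v 2.393 2.889 -1.1
v 2.792 2.892 -1.133
v 3.143 2.971 -0.959
v 3.336 3.101 -0.634
v 3.309 3.241 -0.26
v -3.239 0.576 -1.496
v -2.826 0.299 -0.741
v -3.154 -0.779 -2.039
v -2.741 -1.056 -1.284
v -3.613 -0.819 -1.261
v -3.665 0.019 -0.925
v -2.315 -0.499 -1.855
v -2.367 0.339 -1.519
v -2.254 -0.365 -0.963
v -3.057 -0.563 -0.596
v -2.923 0.083 -2.184
v -3.726 -0.115 -1.817
f 2 1 4
f 2 4 3
f 4 1 5
f 4 5 3
f 5 1 6
f 5 6 3
f 6 1 7
f 6 7 3
f 7 1 8
f 7 8 3
f 8 1 9
f 8 9 3
f 9 1 10
f 9 10 3
f 10 1 2
f 10 2 3
f 12 11 14
f 12 14 13
f 14 11 15
f 14 15 13
f 15 11 16
f 15 16 13
f 16 11 17
f 16 17 13
f 17 11 18
f 17 18 13
f 18 11 19
f 18 19 13
f 19 11 20
f 19 20 13
f 20 11 21
f 20 21 13
f 21 11 22
f 21 22 13
f 22 11 23
f 22 23 13
f 23 11 24
f 23 24 13
f 24 11 25
f 24 25 13
f 25 11 26
f 25 26 13
f 26 11 27
f 26 27 13
f 27 11 28
f 27 28 13
f 28 11 12
f 28 12 13
f 30 29 32
f 30 32 31
f 32 29 33
f 32 33 31
f 33 29 34
f 33 34 31
f 34 29 35
f 34 35 31
f 35 29 36
f 35 36 31
f 36 29 37
f 36 37 31
f 37 29 38
f 37 38 31
f 38 29 39
f 38 39 31
f 39 29 30
f 39 30 31
f 41 40 43
f 41 43 42
f 43 40 44
f 43 44 42
f 44 40 45
f 44 45 42
f 45 40 46
f 45 46 42
f 46 40 47
f 46 47 42
f 47 40 48
f 47 48 42
f 48 40 49
f 48 49 42
f 49 40 50
f 49 50 42
f 50 40 51
f 50 51 42
f 51 40 52
f 51 52 42
f 52 40 41
f 52 41 42
f 53 64 58
f 53 58 54
f 53 54 60
f 53 60 63
f 53 63 64
f 54 58 62
f 58 64 57
f 64 63 55
f 63 60 59
f 60 54 61
f 56 62 57
f 56 57 55
f 56 55 59
f 56 59 61
f 56 61 62
f 57 62 58
f 55 57 64
f 59 55 63
f 61 59 60
f 62 61 54



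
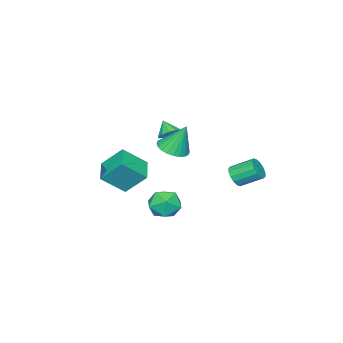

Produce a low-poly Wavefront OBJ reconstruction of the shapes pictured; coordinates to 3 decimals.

v -3.671 2.376 -1.602
v -3.451 2.015 -0.888
v -4.11 3.322 -0.024
v -4.329 3.684 -0.738
v -3.114 2.257 -0.998
v -3.773 3.565 -0.134
v -2.926 2.532 -1.27
v -3.585 3.839 -0.406
v -2.938 2.765 -1.631
v -3.596 4.072 -0.767
v -3.146 2.894 -1.984
v -3.804 4.201 -1.12
v -3.494 2.884 -2.235
v -4.153 4.191 -1.371
v -3.89 2.738 -2.316
v -4.549 4.045 -1.452
v -4.227 2.495 -2.206
v -4.886 3.803 -1.342
v -4.415 2.221 -1.934
v -5.074 3.528 -1.07
v -4.404 1.988 -1.573
v -5.062 3.295 -0.709
v -4.196 1.859 -1.22
v -4.854 3.166 -0.356
v -3.847 1.869 -0.969
v -4.506 3.176 -0.105
v -3.112 -2.312 0.954
v -2.567 -1.965 1.458
v -3.408 -3.088 1.806
v -3.011 -1.728 1.52
v -3.493 -1.714 1.366
v -3.83 -1.929 1.054
v -3.893 -2.29 0.704
v -3.658 -2.659 0.449
v -3.214 -2.896 0.387
v -2.731 -2.91 0.542
v -2.394 -2.695 0.853
v -2.332 -2.334 1.204
v 2.693 -1.235 -0.022
v 2.182 0.013 1.387
v 4.015 -0.231 -0.431
v 3.505 1.017 0.977
v 3.835 -2.217 1.263
v 3.325 -0.969 2.671
v 5.158 -1.213 0.853
v 4.647 0.035 2.262
v 1.586 1.496 2.855
v 2.113 2.377 2.59
v 1.274 2.264 4.785
v 1.726 2.48 2.486
v 1.318 2.433 2.439
v 0.951 2.243 2.455
v 0.68 1.94 2.532
v 0.548 1.569 2.658
v 0.573 1.187 2.814
v 0.753 0.852 2.977
v 1.06 0.615 3.121
v 1.447 0.512 3.224
v 1.855 0.559 3.272
v 2.222 0.748 3.256
v 2.493 1.052 3.179
v 2.625 1.423 3.053
v 2.6 1.805 2.897
v 2.42 2.14 2.734
v -0.953 0.131 -3.383
v -0.016 0.918 -3.258
v 0.316 -1.398 -3.262
v 1.253 -0.611 -3.137
v 0.426 -0.731 -2.234
v -0.359 0.214 -2.309
v 0.659 -0.694 -4.211
v -0.126 0.251 -4.286
v 0.98 0.409 -3.769
v 0.836 0.386 -2.548
v -0.536 -0.866 -3.972
v -0.68 -0.889 -2.751
f 2 1 5
f 2 5 3
f 3 5 6
f 3 6 4
f 5 1 7
f 5 7 6
f 6 7 8
f 6 8 4
f 7 1 9
f 7 9 8
f 8 9 10
f 8 10 4
f 9 1 11
f 9 11 10
f 10 11 12
f 10 12 4
f 11 1 13
f 11 13 12
f 12 13 14
f 12 14 4
f 13 1 15
f 13 15 14
f 14 15 16
f 14 16 4
f 15 1 17
f 15 17 16
f 16 17 18
f 16 18 4
f 17 1 19
f 17 19 18
f 18 19 20
f 18 20 4
f 19 1 21
f 19 21 20
f 20 21 22
f 20 22 4
f 21 1 23
f 21 23 22
f 22 23 24
f 22 24 4
f 23 1 25
f 23 25 24
f 24 25 26
f 24 26 4
f 25 1 2
f 25 2 26
f 26 2 3
f 26 3 4
f 28 27 30
f 28 30 29
f 30 27 31
f 30 31 29
f 31 27 32
f 31 32 29
f 32 27 33
f 32 33 29
f 33 27 34
f 33 34 29
f 34 27 35
f 34 35 29
f 35 27 36
f 35 36 29
f 36 27 37
f 36 37 29
f 37 27 38
f 37 38 29
f 38 27 28
f 38 28 29
f 40 42 39
f 43 40 39
f 39 42 41
f 41 43 39
f 40 46 42
f 44 40 43
f 44 46 40
f 42 46 41
f 45 43 41
f 41 46 45
f 45 44 43
f 46 44 45
f 48 47 50
f 48 50 49
f 50 47 51
f 50 51 49
f 51 47 52
f 51 52 49
f 52 47 53
f 52 53 49
f 53 47 54
f 53 54 49
f 54 47 55
f 54 55 49
f 55 47 56
f 55 56 49
f 56 47 57
f 56 57 49
f 57 47 58
f 57 58 49
f 58 47 59
f 58 59 49
f 59 47 60
f 59 60 49
f 60 47 61
f 60 61 49
f 61 47 62
f 61 62 49
f 62 47 63
f 62 63 49
f 63 47 64
f 63 64 49
f 64 47 48
f 64 48 49
f 65 76 70
f 65 70 66
f 65 66 72
f 65 72 75
f 65 75 76
f 66 70 74
f 70 76 69
f 76 75 67
f 75 72 71
f 72 66 73
f 68 74 69
f 68 69 67
f 68 67 71
f 68 71 73
f 68 73 74
f 69 74 70
f 67 69 76
f 71 67 75
f 73 71 72
f 74 73 66



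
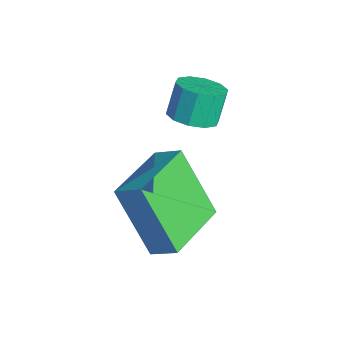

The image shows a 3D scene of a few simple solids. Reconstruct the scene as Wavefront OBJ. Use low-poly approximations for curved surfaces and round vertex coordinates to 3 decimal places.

v 2.89 1.123 0.694
v 1.887 0.517 2.532
v 1.563 2.586 0.452
v 0.56 1.98 2.291
v 3.4 1.66 1.149
v 2.397 1.054 2.988
v 2.073 3.123 0.908
v 1.07 2.517 2.746
v 0.505 2.996 3.426
v 1.161 3.099 3.61
v 0.852 3.448 4.518
v 0.195 3.344 4.334
v 1.019 3.455 3.425
v 0.71 3.804 4.332
v 0.68 3.636 3.24
v 0.371 3.985 4.147
v 0.274 3.573 3.126
v -0.035 3.921 4.033
v -0.044 3.288 3.127
v -0.353 3.637 4.034
v -0.152 2.892 3.242
v -0.461 3.241 4.15
v -0.01 2.536 3.428
v -0.319 2.885 4.335
v 0.329 2.355 3.613
v 0.02 2.704 4.52
v 0.735 2.419 3.727
v 0.426 2.767 4.634
v 1.053 2.703 3.726
v 0.744 3.052 4.633
f 2 4 1
f 5 2 1
f 1 4 3
f 3 5 1
f 2 8 4
f 6 2 5
f 6 8 2
f 4 8 3
f 7 5 3
f 3 8 7
f 7 6 5
f 8 6 7
f 10 9 13
f 10 13 11
f 11 13 14
f 11 14 12
f 13 9 15
f 13 15 14
f 14 15 16
f 14 16 12
f 15 9 17
f 15 17 16
f 16 17 18
f 16 18 12
f 17 9 19
f 17 19 18
f 18 19 20
f 18 20 12
f 19 9 21
f 19 21 20
f 20 21 22
f 20 22 12
f 21 9 23
f 21 23 22
f 22 23 24
f 22 24 12
f 23 9 25
f 23 25 24
f 24 25 26
f 24 26 12
f 25 9 27
f 25 27 26
f 26 27 28
f 26 28 12
f 27 9 29
f 27 29 28
f 28 29 30
f 28 30 12
f 29 9 10
f 29 10 30
f 30 10 11
f 30 11 12



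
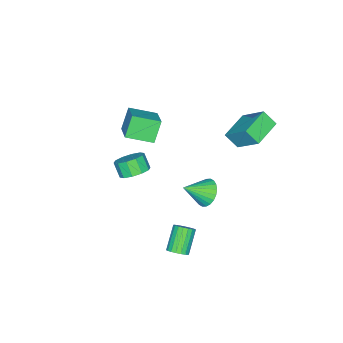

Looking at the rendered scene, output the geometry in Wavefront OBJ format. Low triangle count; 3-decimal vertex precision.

v -0.299 -2.018 -0.249
v 0.419 -2.566 -0.423
v 0.177 -3.15 0.416
v -0.541 -2.602 0.589
v 0.596 -2.148 -0.081
v 0.354 -2.732 0.758
v 0.431 -1.68 0.197
v 0.189 -2.264 1.036
v -0.012 -1.342 0.304
v -0.255 -1.925 1.143
v -0.566 -1.261 0.2
v -0.808 -1.845 1.039
v -1.017 -1.47 -0.076
v -1.259 -2.054 0.763
v -1.194 -1.888 -0.418
v -1.436 -2.472 0.421
v -1.029 -2.356 -0.696
v -1.271 -2.94 0.143
v -0.585 -2.695 -0.803
v -0.828 -3.278 0.036
v -0.032 -2.775 -0.699
v -0.274 -3.359 0.14
v -4.215 -3.176 1.474
v -3.292 -4.556 1.996
v -2.993 -2.045 2.303
v -2.07 -3.424 2.825
v -3.39 -3.116 0.175
v -2.467 -4.495 0.697
v -2.168 -1.984 1.004
v -1.245 -3.364 1.526
v -2.786 1.195 -2.483
v -2.238 1.053 -3.258
v -1.674 0.325 -1.537
v -2.098 1.375 -3.127
v -2.063 1.669 -2.898
v -2.137 1.891 -2.606
v -2.311 2.007 -2.295
v -2.557 2 -2.013
v -2.838 1.87 -1.802
v -3.111 1.637 -1.695
v -3.335 1.337 -1.708
v -3.475 1.015 -1.839
v -3.51 0.721 -2.068
v -3.436 0.499 -2.36
v -3.262 0.382 -2.671
v -3.016 0.39 -2.953
v -2.735 0.52 -3.164
v -2.462 0.753 -3.271
v 1.5 2.082 -3.838
v 1.97 1.984 -3.4
v 0.81 1.681 -2.223
v 0.34 1.778 -2.662
v 1.919 2.268 -3.377
v 0.759 1.964 -2.201
v 1.785 2.515 -3.446
v 0.624 2.211 -2.269
v 1.594 2.676 -3.592
v 0.434 2.373 -2.416
v 1.385 2.719 -3.787
v 0.225 2.416 -2.611
v 1.199 2.637 -3.992
v 0.038 2.333 -2.816
v 1.072 2.444 -4.167
v -0.088 2.14 -2.991
v 1.03 2.179 -4.277
v -0.13 1.876 -3.1
v 1.081 1.896 -4.299
v -0.079 1.592 -3.123
v 1.216 1.649 -4.231
v 0.055 1.345 -3.054
v 1.406 1.487 -4.084
v 0.246 1.184 -2.908
v 1.615 1.444 -3.889
v 0.455 1.141 -2.713
v 1.802 1.527 -3.684
v 0.641 1.223 -2.508
v 1.928 1.72 -3.509
v 0.768 1.416 -2.333
v -4.798 2.241 3.752
v -4.55 3.738 5.145
v -4.933 3.011 2.949
v -4.685 4.508 4.343
v -2.975 2.232 3.437
v -2.727 3.729 4.831
v -3.11 3.002 2.635
v -2.862 4.499 4.028
f 2 1 5
f 2 5 3
f 3 5 6
f 3 6 4
f 5 1 7
f 5 7 6
f 6 7 8
f 6 8 4
f 7 1 9
f 7 9 8
f 8 9 10
f 8 10 4
f 9 1 11
f 9 11 10
f 10 11 12
f 10 12 4
f 11 1 13
f 11 13 12
f 12 13 14
f 12 14 4
f 13 1 15
f 13 15 14
f 14 15 16
f 14 16 4
f 15 1 17
f 15 17 16
f 16 17 18
f 16 18 4
f 17 1 19
f 17 19 18
f 18 19 20
f 18 20 4
f 19 1 21
f 19 21 20
f 20 21 22
f 20 22 4
f 21 1 2
f 21 2 22
f 22 2 3
f 22 3 4
f 24 26 23
f 27 24 23
f 23 26 25
f 25 27 23
f 24 30 26
f 28 24 27
f 28 30 24
f 26 30 25
f 29 27 25
f 25 30 29
f 29 28 27
f 30 28 29
f 32 31 34
f 32 34 33
f 34 31 35
f 34 35 33
f 35 31 36
f 35 36 33
f 36 31 37
f 36 37 33
f 37 31 38
f 37 38 33
f 38 31 39
f 38 39 33
f 39 31 40
f 39 40 33
f 40 31 41
f 40 41 33
f 41 31 42
f 41 42 33
f 42 31 43
f 42 43 33
f 43 31 44
f 43 44 33
f 44 31 45
f 44 45 33
f 45 31 46
f 45 46 33
f 46 31 47
f 46 47 33
f 47 31 48
f 47 48 33
f 48 31 32
f 48 32 33
f 50 49 53
f 50 53 51
f 51 53 54
f 51 54 52
f 53 49 55
f 53 55 54
f 54 55 56
f 54 56 52
f 55 49 57
f 55 57 56
f 56 57 58
f 56 58 52
f 57 49 59
f 57 59 58
f 58 59 60
f 58 60 52
f 59 49 61
f 59 61 60
f 60 61 62
f 60 62 52
f 61 49 63
f 61 63 62
f 62 63 64
f 62 64 52
f 63 49 65
f 63 65 64
f 64 65 66
f 64 66 52
f 65 49 67
f 65 67 66
f 66 67 68
f 66 68 52
f 67 49 69
f 67 69 68
f 68 69 70
f 68 70 52
f 69 49 71
f 69 71 70
f 70 71 72
f 70 72 52
f 71 49 73
f 71 73 72
f 72 73 74
f 72 74 52
f 73 49 75
f 73 75 74
f 74 75 76
f 74 76 52
f 75 49 77
f 75 77 76
f 76 77 78
f 76 78 52
f 77 49 50
f 77 50 78
f 78 50 51
f 78 51 52
f 80 82 79
f 83 80 79
f 79 82 81
f 81 83 79
f 80 86 82
f 84 80 83
f 84 86 80
f 82 86 81
f 85 83 81
f 81 86 85
f 85 84 83
f 86 84 85



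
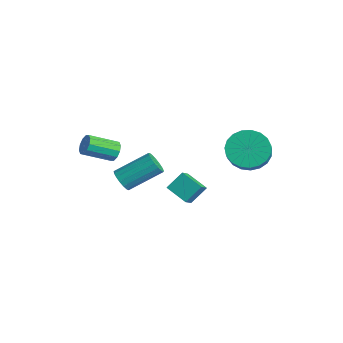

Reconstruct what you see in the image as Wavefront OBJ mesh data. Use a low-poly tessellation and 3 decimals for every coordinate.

v 2.272 -1.387 -1.553
v 2.328 -0.614 -0.829
v 3.293 -1.053 -1.989
v 3.35 -0.28 -1.265
v 2.69 -1.94 -0.995
v 2.747 -1.167 -0.271
v 3.712 -1.606 -1.431
v 3.768 -0.833 -0.707
v -1.878 -1.577 -3.585
v -1.625 -1.326 -4.117
v -1.108 0.248 -3.126
v -1.362 -0.003 -2.595
v -1.915 -1.228 -4.121
v -1.398 0.346 -3.13
v -2.197 -1.21 -4.002
v -1.68 0.364 -3.011
v -2.406 -1.276 -3.788
v -1.889 0.298 -2.797
v -2.494 -1.411 -3.528
v -1.977 0.163 -2.537
v -2.441 -1.584 -3.28
v -1.924 -0.01 -2.29
v -2.259 -1.755 -3.103
v -1.742 -0.182 -2.112
v -1.99 -1.886 -3.036
v -1.474 -0.312 -2.045
v -1.696 -1.945 -3.095
v -1.179 -0.372 -2.104
v -1.443 -1.921 -3.266
v -0.926 -0.347 -2.276
v -1.29 -1.817 -3.511
v -0.773 -0.244 -2.52
v -1.272 -1.658 -3.772
v -0.755 -0.085 -2.781
v -1.393 -1.481 -3.991
v -0.876 0.092 -3
v 3.42 1.876 0.371
v 4.244 2.294 -0.061
v 4.984 1.723 0.798
v 4.16 1.304 1.229
v 4.136 2.587 0.226
v 4.877 2.016 1.085
v 3.905 2.757 0.539
v 4.646 2.185 1.398
v 3.59 2.775 0.822
v 4.33 2.203 1.681
v 3.245 2.637 1.027
v 3.986 2.065 1.886
v 2.931 2.367 1.119
v 3.671 1.795 1.978
v 2.701 2.013 1.081
v 3.441 1.441 1.94
v 2.595 1.635 0.921
v 3.336 1.063 1.78
v 2.632 1.298 0.665
v 3.373 0.727 1.524
v 2.805 1.062 0.358
v 3.546 0.49 1.217
v 3.085 0.966 0.054
v 3.825 0.394 0.913
v 3.422 1.028 -0.196
v 4.162 0.456 0.663
v 3.759 1.236 -0.348
v 4.499 0.664 0.511
v 4.037 1.555 -0.375
v 4.777 0.983 0.484
v 4.209 1.929 -0.274
v 4.949 1.357 0.585
v -1.15 -2.295 -0.824
v -0.679 -2.313 -0.522
v -1.159 -3.603 0.147
v -1.63 -3.585 -0.156
v -0.914 -2.133 -0.343
v -1.394 -3.423 0.326
v -1.239 -2.015 -0.348
v -1.719 -3.305 0.321
v -1.531 -2.003 -0.534
v -2.01 -3.293 0.134
v -1.677 -2.103 -0.832
v -2.156 -3.393 -0.163
v -1.621 -2.277 -1.127
v -2.101 -3.567 -0.458
v -1.386 -2.457 -1.306
v -1.866 -3.747 -0.637
v -1.061 -2.575 -1.301
v -1.541 -3.865 -0.632
v -0.77 -2.587 -1.114
v -1.249 -3.877 -0.446
v -0.624 -2.487 -0.817
v -1.103 -3.777 -0.148
f 2 4 1
f 5 2 1
f 1 4 3
f 3 5 1
f 2 8 4
f 6 2 5
f 6 8 2
f 4 8 3
f 7 5 3
f 3 8 7
f 7 6 5
f 8 6 7
f 10 9 13
f 10 13 11
f 11 13 14
f 11 14 12
f 13 9 15
f 13 15 14
f 14 15 16
f 14 16 12
f 15 9 17
f 15 17 16
f 16 17 18
f 16 18 12
f 17 9 19
f 17 19 18
f 18 19 20
f 18 20 12
f 19 9 21
f 19 21 20
f 20 21 22
f 20 22 12
f 21 9 23
f 21 23 22
f 22 23 24
f 22 24 12
f 23 9 25
f 23 25 24
f 24 25 26
f 24 26 12
f 25 9 27
f 25 27 26
f 26 27 28
f 26 28 12
f 27 9 29
f 27 29 28
f 28 29 30
f 28 30 12
f 29 9 31
f 29 31 30
f 30 31 32
f 30 32 12
f 31 9 33
f 31 33 32
f 32 33 34
f 32 34 12
f 33 9 35
f 33 35 34
f 34 35 36
f 34 36 12
f 35 9 10
f 35 10 36
f 36 10 11
f 36 11 12
f 38 37 41
f 38 41 39
f 39 41 42
f 39 42 40
f 41 37 43
f 41 43 42
f 42 43 44
f 42 44 40
f 43 37 45
f 43 45 44
f 44 45 46
f 44 46 40
f 45 37 47
f 45 47 46
f 46 47 48
f 46 48 40
f 47 37 49
f 47 49 48
f 48 49 50
f 48 50 40
f 49 37 51
f 49 51 50
f 50 51 52
f 50 52 40
f 51 37 53
f 51 53 52
f 52 53 54
f 52 54 40
f 53 37 55
f 53 55 54
f 54 55 56
f 54 56 40
f 55 37 57
f 55 57 56
f 56 57 58
f 56 58 40
f 57 37 59
f 57 59 58
f 58 59 60
f 58 60 40
f 59 37 61
f 59 61 60
f 60 61 62
f 60 62 40
f 61 37 63
f 61 63 62
f 62 63 64
f 62 64 40
f 63 37 65
f 63 65 64
f 64 65 66
f 64 66 40
f 65 37 67
f 65 67 66
f 66 67 68
f 66 68 40
f 67 37 38
f 67 38 68
f 68 38 39
f 68 39 40
f 70 69 73
f 70 73 71
f 71 73 74
f 71 74 72
f 73 69 75
f 73 75 74
f 74 75 76
f 74 76 72
f 75 69 77
f 75 77 76
f 76 77 78
f 76 78 72
f 77 69 79
f 77 79 78
f 78 79 80
f 78 80 72
f 79 69 81
f 79 81 80
f 80 81 82
f 80 82 72
f 81 69 83
f 81 83 82
f 82 83 84
f 82 84 72
f 83 69 85
f 83 85 84
f 84 85 86
f 84 86 72
f 85 69 87
f 85 87 86
f 86 87 88
f 86 88 72
f 87 69 89
f 87 89 88
f 88 89 90
f 88 90 72
f 89 69 70
f 89 70 90
f 90 70 71
f 90 71 72



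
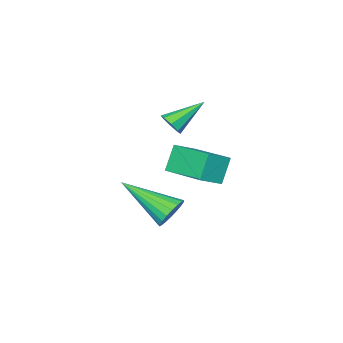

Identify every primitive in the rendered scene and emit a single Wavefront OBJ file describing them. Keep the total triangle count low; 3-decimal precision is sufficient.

v -0.532 -4.073 0.883
v -0.232 -4.082 1.332
v -1.828 -3.727 1.757
v -0.248 -3.706 1.16
v -0.431 -3.546 0.825
v -0.673 -3.694 0.525
v -0.833 -4.064 0.435
v -0.817 -4.44 0.607
v -0.634 -4.6 0.941
v -0.392 -4.452 1.242
v -1.087 -3.345 -0.263
v -0.165 -3.448 0.229
v -1.064 -1.418 0.099
v -0.143 -1.522 0.591
v -0.517 -3.158 -1.291
v 0.404 -3.262 -0.799
v -0.495 -1.232 -0.929
v 0.427 -1.335 -0.437
v 3.23 0.497 -0.175
v 3.701 0.429 -0.646
v 3.97 -1.237 0.815
v 3.835 0.602 -0.443
v 3.849 0.754 -0.187
v 3.74 0.855 0.071
v 3.53 0.886 0.281
v 3.261 0.839 0.4
v 2.985 0.725 0.406
v 2.759 0.565 0.296
v 2.625 0.392 0.093
v 2.611 0.24 -0.163
v 2.72 0.139 -0.422
v 2.93 0.109 -0.631
v 3.199 0.156 -0.751
v 3.475 0.27 -0.756
f 2 1 4
f 2 4 3
f 4 1 5
f 4 5 3
f 5 1 6
f 5 6 3
f 6 1 7
f 6 7 3
f 7 1 8
f 7 8 3
f 8 1 9
f 8 9 3
f 9 1 10
f 9 10 3
f 10 1 2
f 10 2 3
f 12 14 11
f 15 12 11
f 11 14 13
f 13 15 11
f 12 18 14
f 16 12 15
f 16 18 12
f 14 18 13
f 17 15 13
f 13 18 17
f 17 16 15
f 18 16 17
f 20 19 22
f 20 22 21
f 22 19 23
f 22 23 21
f 23 19 24
f 23 24 21
f 24 19 25
f 24 25 21
f 25 19 26
f 25 26 21
f 26 19 27
f 26 27 21
f 27 19 28
f 27 28 21
f 28 19 29
f 28 29 21
f 29 19 30
f 29 30 21
f 30 19 31
f 30 31 21
f 31 19 32
f 31 32 21
f 32 19 33
f 32 33 21
f 33 19 34
f 33 34 21
f 34 19 20
f 34 20 21



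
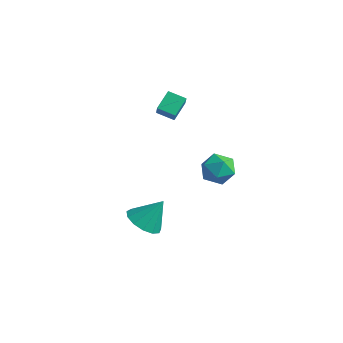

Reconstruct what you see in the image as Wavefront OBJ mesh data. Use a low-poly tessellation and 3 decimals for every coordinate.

v -2.653 1.528 2.657
v -3.513 1.197 2.961
v -2.815 2.511 3.271
v -3.674 2.18 3.575
v -2.246 1.14 3.385
v -3.105 0.809 3.689
v -2.407 2.123 3.999
v -3.267 1.792 4.303
v 2.279 -1.44 4.352
v 2.98 -0.954 4.05
v 2.46 -2.386 3.25
v 3.161 -1.9 2.948
v 3.229 -2.359 3.725
v 3.117 -1.774 4.405
v 2.323 -1.566 2.895
v 2.211 -0.981 3.575
v 3.007 -1.032 3.15
v 3.567 -1.522 3.663
v 1.873 -1.818 3.637
v 2.433 -2.308 4.15
v 0.639 -4.344 0.532
v 1.207 -3.818 -0.018
v 1.181 -3.616 1.788
v 0.746 -3.549 0.024
v 0.251 -3.532 0.228
v -0.12 -3.774 0.528
v -0.251 -4.196 0.83
v -0.099 -4.666 1.037
v 0.288 -5.033 1.083
v 0.785 -5.182 0.955
v 1.237 -5.065 0.692
v 1.498 -4.719 0.379
v 1.487 -4.254 0.114
f 2 4 1
f 5 2 1
f 1 4 3
f 3 5 1
f 2 8 4
f 6 2 5
f 6 8 2
f 4 8 3
f 7 5 3
f 3 8 7
f 7 6 5
f 8 6 7
f 9 20 14
f 9 14 10
f 9 10 16
f 9 16 19
f 9 19 20
f 10 14 18
f 14 20 13
f 20 19 11
f 19 16 15
f 16 10 17
f 12 18 13
f 12 13 11
f 12 11 15
f 12 15 17
f 12 17 18
f 13 18 14
f 11 13 20
f 15 11 19
f 17 15 16
f 18 17 10
f 22 21 24
f 22 24 23
f 24 21 25
f 24 25 23
f 25 21 26
f 25 26 23
f 26 21 27
f 26 27 23
f 27 21 28
f 27 28 23
f 28 21 29
f 28 29 23
f 29 21 30
f 29 30 23
f 30 21 31
f 30 31 23
f 31 21 32
f 31 32 23
f 32 21 33
f 32 33 23
f 33 21 22
f 33 22 23



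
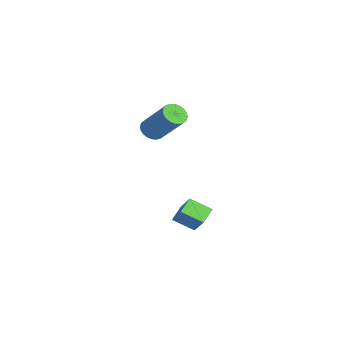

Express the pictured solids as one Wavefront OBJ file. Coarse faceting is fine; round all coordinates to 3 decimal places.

v 2.516 0.717 -2.836
v 3.576 1.075 -1.706
v 2.775 1.733 -3.4
v 3.835 2.09 -2.27
v 3.165 0.29 -3.31
v 4.225 0.647 -2.18
v 3.424 1.305 -3.874
v 4.484 1.663 -2.744
v 1.574 -0.555 1.768
v 2.121 -0.803 1.547
v 3.193 0.207 3.072
v 2.646 0.455 3.292
v 2.108 -0.591 1.416
v 3.18 0.42 2.941
v 2.013 -0.373 1.339
v 3.085 0.637 2.863
v 1.851 -0.183 1.327
v 2.923 0.827 2.851
v 1.647 -0.05 1.382
v 2.719 0.96 2.906
v 1.432 0.006 1.495
v 2.504 1.017 3.02
v 1.239 -0.023 1.651
v 2.311 0.988 3.175
v 1.096 -0.133 1.824
v 2.168 0.877 3.348
v 1.027 -0.307 1.988
v 2.099 0.703 3.513
v 1.04 -0.52 2.119
v 2.112 0.491 3.644
v 1.135 -0.737 2.197
v 2.207 0.273 3.721
v 1.297 -0.927 2.209
v 2.369 0.083 3.733
v 1.501 -1.06 2.154
v 2.573 -0.05 3.678
v 1.716 -1.117 2.04
v 2.788 -0.106 3.565
v 1.909 -1.088 1.885
v 2.981 -0.077 3.409
v 2.052 -0.977 1.712
v 3.124 0.033 3.236
f 2 4 1
f 5 2 1
f 1 4 3
f 3 5 1
f 2 8 4
f 6 2 5
f 6 8 2
f 4 8 3
f 7 5 3
f 3 8 7
f 7 6 5
f 8 6 7
f 10 9 13
f 10 13 11
f 11 13 14
f 11 14 12
f 13 9 15
f 13 15 14
f 14 15 16
f 14 16 12
f 15 9 17
f 15 17 16
f 16 17 18
f 16 18 12
f 17 9 19
f 17 19 18
f 18 19 20
f 18 20 12
f 19 9 21
f 19 21 20
f 20 21 22
f 20 22 12
f 21 9 23
f 21 23 22
f 22 23 24
f 22 24 12
f 23 9 25
f 23 25 24
f 24 25 26
f 24 26 12
f 25 9 27
f 25 27 26
f 26 27 28
f 26 28 12
f 27 9 29
f 27 29 28
f 28 29 30
f 28 30 12
f 29 9 31
f 29 31 30
f 30 31 32
f 30 32 12
f 31 9 33
f 31 33 32
f 32 33 34
f 32 34 12
f 33 9 35
f 33 35 34
f 34 35 36
f 34 36 12
f 35 9 37
f 35 37 36
f 36 37 38
f 36 38 12
f 37 9 39
f 37 39 38
f 38 39 40
f 38 40 12
f 39 9 41
f 39 41 40
f 40 41 42
f 40 42 12
f 41 9 10
f 41 10 42
f 42 10 11
f 42 11 12



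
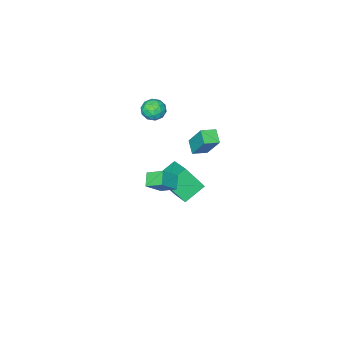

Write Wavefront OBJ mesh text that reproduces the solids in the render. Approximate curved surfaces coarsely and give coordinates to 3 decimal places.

v -2.866 -3.706 -4.206
v -2.183 -4.627 -2.793
v -2.245 -2.026 -3.41
v -1.562 -2.947 -1.997
v -1.498 -3.853 -4.963
v -0.815 -4.774 -3.55
v -0.877 -2.173 -4.167
v -0.194 -3.094 -2.754
v 0.443 -3.266 4.265
v 0.836 -3.877 3.984
v -0.576 -3.623 3.616
v -0.183 -4.234 3.335
v -0.375 -4.208 4.089
v 0.255 -3.987 4.49
v 0.005 -3.513 3.11
v 0.635 -3.292 3.511
v 0.565 -4.029 3.27
v 0.33 -4.458 3.875
v -0.07 -3.042 3.725
v -0.305 -3.471 4.33
v 0.729 -3.54 4.181
v -0.469 -3.96 3.419
v -0.581 -3.945 3.862
v -0.35 -4.303 3.697
v 0.387 -3.605 4.479
v 0.618 -3.964 4.314
v -0.093 -4.158 4.375
v -0.358 -3.536 3.286
v -0.127 -3.895 3.121
v 0.61 -3.197 3.903
v 0.841 -3.555 3.738
v 0.353 -3.342 3.225
v 0.8 -3.988 3.597
v 0.202 -4.198 3.216
v 0.312 -3.775 3.083
v 0.682 -3.645 3.319
v 0.662 -4.241 3.952
v 0.064 -4.451 3.571
v -0.049 -4.435 4.014
v 0.321 -4.306 4.25
v 0.503 -4.33 3.533
v 0.196 -3.049 4.029
v -0.402 -3.259 3.648
v -0.061 -3.194 3.35
v 0.309 -3.065 3.586
v 0.058 -3.302 4.384
v -0.54 -3.512 4.003
v -0.422 -3.855 4.281
v -0.052 -3.725 4.517
v -0.243 -3.17 4.067
v 2.279 -0.563 1.143
v 1.882 0.327 1.653
v 2.814 -0.032 0.633
v 2.417 0.858 1.143
v 3.263 -0.658 2.077
v 2.866 0.232 2.587
v 3.798 -0.127 1.567
v 3.401 0.763 2.077
v -3.376 -3.083 -1.651
v -3.764 -3.834 -1.155
v -3.346 -1.997 0.016
v -3.734 -2.748 0.512
v -2.486 -3.412 -1.452
v -2.874 -4.163 -0.956
v -2.456 -2.326 0.215
v -2.844 -3.077 0.711
f 2 4 1
f 5 2 1
f 1 4 3
f 3 5 1
f 2 8 4
f 6 2 5
f 6 8 2
f 4 8 3
f 7 5 3
f 3 8 7
f 7 6 5
f 8 6 7
f 9 46 25
f 46 20 49
f 25 49 14
f 46 49 25
f 9 25 21
f 25 14 26
f 21 26 10
f 25 26 21
f 9 21 30
f 21 10 31
f 30 31 16
f 21 31 30
f 9 30 42
f 30 16 45
f 42 45 19
f 30 45 42
f 9 42 46
f 42 19 50
f 46 50 20
f 42 50 46
f 10 26 37
f 26 14 40
f 37 40 18
f 26 40 37
f 14 49 27
f 49 20 48
f 27 48 13
f 49 48 27
f 20 50 47
f 50 19 43
f 47 43 11
f 50 43 47
f 19 45 44
f 45 16 32
f 44 32 15
f 45 32 44
f 16 31 36
f 31 10 33
f 36 33 17
f 31 33 36
f 12 38 24
f 38 18 39
f 24 39 13
f 38 39 24
f 12 24 22
f 24 13 23
f 22 23 11
f 24 23 22
f 12 22 29
f 22 11 28
f 29 28 15
f 22 28 29
f 12 29 34
f 29 15 35
f 34 35 17
f 29 35 34
f 12 34 38
f 34 17 41
f 38 41 18
f 34 41 38
f 13 39 27
f 39 18 40
f 27 40 14
f 39 40 27
f 11 23 47
f 23 13 48
f 47 48 20
f 23 48 47
f 15 28 44
f 28 11 43
f 44 43 19
f 28 43 44
f 17 35 36
f 35 15 32
f 36 32 16
f 35 32 36
f 18 41 37
f 41 17 33
f 37 33 10
f 41 33 37
f 52 54 51
f 55 52 51
f 51 54 53
f 53 55 51
f 52 58 54
f 56 52 55
f 56 58 52
f 54 58 53
f 57 55 53
f 53 58 57
f 57 56 55
f 58 56 57
f 60 62 59
f 63 60 59
f 59 62 61
f 61 63 59
f 60 66 62
f 64 60 63
f 64 66 60
f 62 66 61
f 65 63 61
f 61 66 65
f 65 64 63
f 66 64 65



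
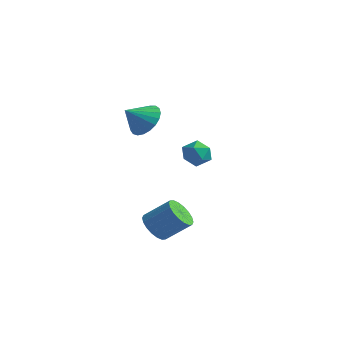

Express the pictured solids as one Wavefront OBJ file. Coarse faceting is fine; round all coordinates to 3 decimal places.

v 1.724 -1.274 3.446
v 2.654 -1.362 3.802
v 1.316 -2.246 4.274
v 2.491 -1.076 4.057
v 2.195 -0.825 4.206
v 1.818 -0.652 4.223
v 1.424 -0.586 4.107
v 1.082 -0.639 3.876
v 0.852 -0.802 3.571
v 0.772 -1.046 3.244
v 0.857 -1.33 2.952
v 1.091 -1.605 2.746
v 1.436 -1.822 2.661
v 1.83 -1.944 2.712
v 2.206 -1.951 2.889
v 2.498 -1.84 3.163
v 2.657 -1.632 3.486
v 2.533 2.383 0.716
v 3.082 1.824 1.021
v 1.838 1.376 0.119
v 2.387 0.817 0.424
v 1.864 1.22 0.945
v 2.294 1.842 1.314
v 2.626 1.358 -0.174
v 3.056 1.98 0.195
v 3.14 1.19 0.471
v 2.669 1.105 1.163
v 2.251 2.095 -0.023
v 1.78 2.01 0.669
v 2.918 -2.038 -2.928
v 3.378 -2.788 -2.903
v 4.423 -2.111 -1.866
v 3.962 -1.362 -1.892
v 3.545 -2.593 -3.199
v 4.59 -1.916 -2.162
v 3.588 -2.288 -3.441
v 4.633 -1.611 -2.404
v 3.498 -1.934 -3.581
v 4.543 -1.257 -2.545
v 3.293 -1.6 -3.593
v 4.338 -0.924 -2.556
v 3.014 -1.354 -3.473
v 4.059 -0.677 -2.436
v 2.716 -1.242 -3.245
v 3.76 -0.566 -2.208
v 2.457 -1.289 -2.954
v 3.502 -0.612 -1.917
v 2.29 -1.484 -2.658
v 3.335 -0.807 -1.621
v 2.247 -1.789 -2.416
v 3.292 -1.112 -1.379
v 2.337 -2.143 -2.275
v 3.382 -1.466 -1.239
v 2.542 -2.476 -2.264
v 3.587 -1.8 -1.227
v 2.821 -2.723 -2.384
v 3.866 -2.046 -1.347
v 3.12 -2.834 -2.612
v 4.164 -2.158 -1.575
f 2 1 4
f 2 4 3
f 4 1 5
f 4 5 3
f 5 1 6
f 5 6 3
f 6 1 7
f 6 7 3
f 7 1 8
f 7 8 3
f 8 1 9
f 8 9 3
f 9 1 10
f 9 10 3
f 10 1 11
f 10 11 3
f 11 1 12
f 11 12 3
f 12 1 13
f 12 13 3
f 13 1 14
f 13 14 3
f 14 1 15
f 14 15 3
f 15 1 16
f 15 16 3
f 16 1 17
f 16 17 3
f 17 1 2
f 17 2 3
f 18 29 23
f 18 23 19
f 18 19 25
f 18 25 28
f 18 28 29
f 19 23 27
f 23 29 22
f 29 28 20
f 28 25 24
f 25 19 26
f 21 27 22
f 21 22 20
f 21 20 24
f 21 24 26
f 21 26 27
f 22 27 23
f 20 22 29
f 24 20 28
f 26 24 25
f 27 26 19
f 31 30 34
f 31 34 32
f 32 34 35
f 32 35 33
f 34 30 36
f 34 36 35
f 35 36 37
f 35 37 33
f 36 30 38
f 36 38 37
f 37 38 39
f 37 39 33
f 38 30 40
f 38 40 39
f 39 40 41
f 39 41 33
f 40 30 42
f 40 42 41
f 41 42 43
f 41 43 33
f 42 30 44
f 42 44 43
f 43 44 45
f 43 45 33
f 44 30 46
f 44 46 45
f 45 46 47
f 45 47 33
f 46 30 48
f 46 48 47
f 47 48 49
f 47 49 33
f 48 30 50
f 48 50 49
f 49 50 51
f 49 51 33
f 50 30 52
f 50 52 51
f 51 52 53
f 51 53 33
f 52 30 54
f 52 54 53
f 53 54 55
f 53 55 33
f 54 30 56
f 54 56 55
f 55 56 57
f 55 57 33
f 56 30 58
f 56 58 57
f 57 58 59
f 57 59 33
f 58 30 31
f 58 31 59
f 59 31 32
f 59 32 33

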